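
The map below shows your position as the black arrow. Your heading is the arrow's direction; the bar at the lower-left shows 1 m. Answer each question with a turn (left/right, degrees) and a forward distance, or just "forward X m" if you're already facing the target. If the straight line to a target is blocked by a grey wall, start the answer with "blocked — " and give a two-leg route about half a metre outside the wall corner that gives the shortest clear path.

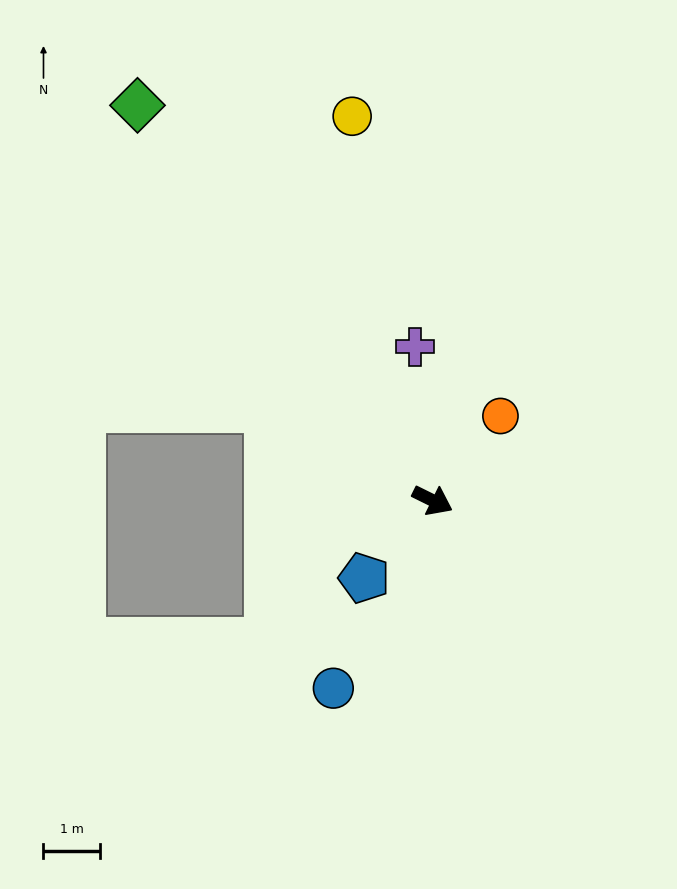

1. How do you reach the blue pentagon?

turn right 105°, forward 1.8 m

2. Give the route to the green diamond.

turn left 153°, forward 8.8 m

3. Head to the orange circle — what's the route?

turn left 78°, forward 1.9 m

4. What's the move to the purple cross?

turn left 123°, forward 2.8 m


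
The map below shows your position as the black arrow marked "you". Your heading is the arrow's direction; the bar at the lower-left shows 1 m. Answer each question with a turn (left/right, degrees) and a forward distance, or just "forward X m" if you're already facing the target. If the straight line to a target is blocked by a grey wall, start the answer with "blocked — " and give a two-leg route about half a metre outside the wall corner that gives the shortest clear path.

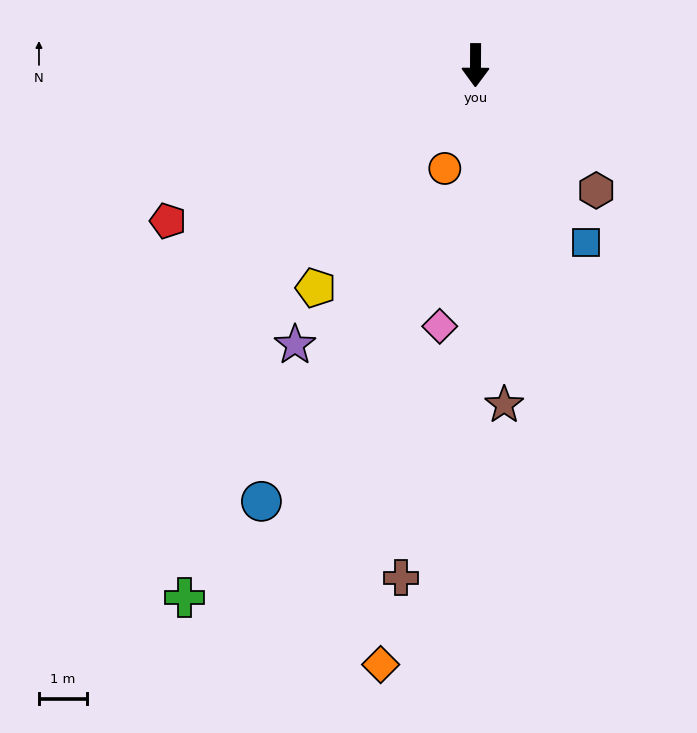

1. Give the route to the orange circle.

turn right 16°, forward 2.3 m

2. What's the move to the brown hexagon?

turn left 44°, forward 3.7 m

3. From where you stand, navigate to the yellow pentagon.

turn right 35°, forward 5.8 m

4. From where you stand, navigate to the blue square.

turn left 32°, forward 4.4 m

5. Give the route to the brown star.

turn left 5°, forward 7.2 m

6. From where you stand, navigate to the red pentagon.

turn right 63°, forward 7.3 m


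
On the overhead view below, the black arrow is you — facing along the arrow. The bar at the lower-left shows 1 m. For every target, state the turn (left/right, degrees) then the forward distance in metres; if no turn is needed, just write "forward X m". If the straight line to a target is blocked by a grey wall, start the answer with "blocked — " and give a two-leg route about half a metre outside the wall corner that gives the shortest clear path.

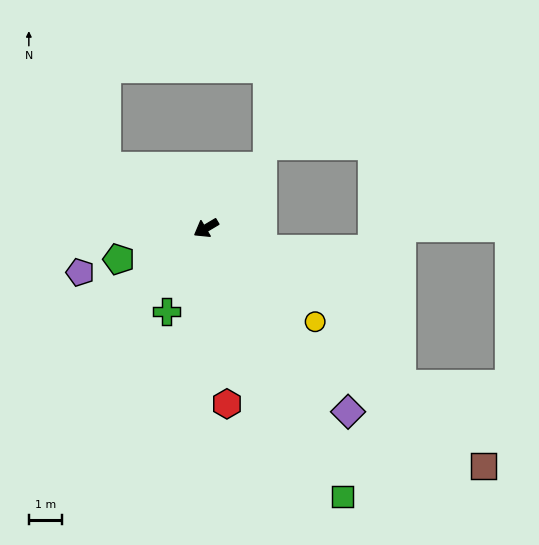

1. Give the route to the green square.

turn left 86°, forward 9.0 m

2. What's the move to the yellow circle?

turn left 109°, forward 4.3 m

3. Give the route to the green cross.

turn left 34°, forward 2.8 m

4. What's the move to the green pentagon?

turn right 11°, forward 2.8 m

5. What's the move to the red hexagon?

turn left 66°, forward 5.3 m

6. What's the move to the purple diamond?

turn left 97°, forward 7.0 m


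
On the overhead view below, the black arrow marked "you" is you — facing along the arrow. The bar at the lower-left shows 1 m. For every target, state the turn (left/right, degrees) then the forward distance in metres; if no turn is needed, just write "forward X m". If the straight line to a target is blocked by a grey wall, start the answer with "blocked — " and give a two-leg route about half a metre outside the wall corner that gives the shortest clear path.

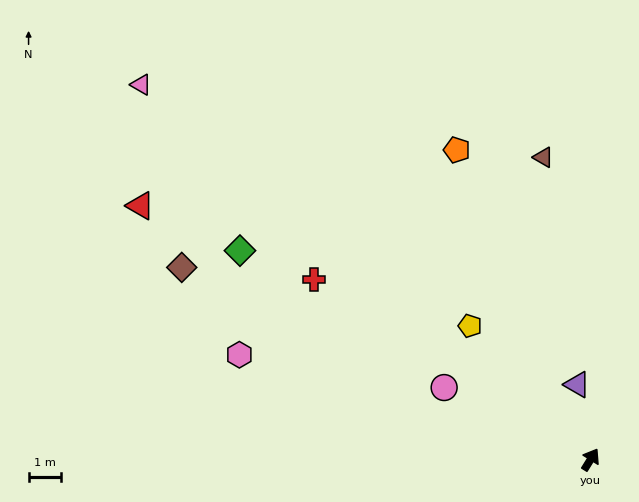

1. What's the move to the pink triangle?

turn left 82°, forward 18.0 m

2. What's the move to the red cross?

turn left 89°, forward 10.2 m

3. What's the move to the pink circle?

turn left 96°, forward 5.0 m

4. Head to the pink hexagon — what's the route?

turn left 105°, forward 11.3 m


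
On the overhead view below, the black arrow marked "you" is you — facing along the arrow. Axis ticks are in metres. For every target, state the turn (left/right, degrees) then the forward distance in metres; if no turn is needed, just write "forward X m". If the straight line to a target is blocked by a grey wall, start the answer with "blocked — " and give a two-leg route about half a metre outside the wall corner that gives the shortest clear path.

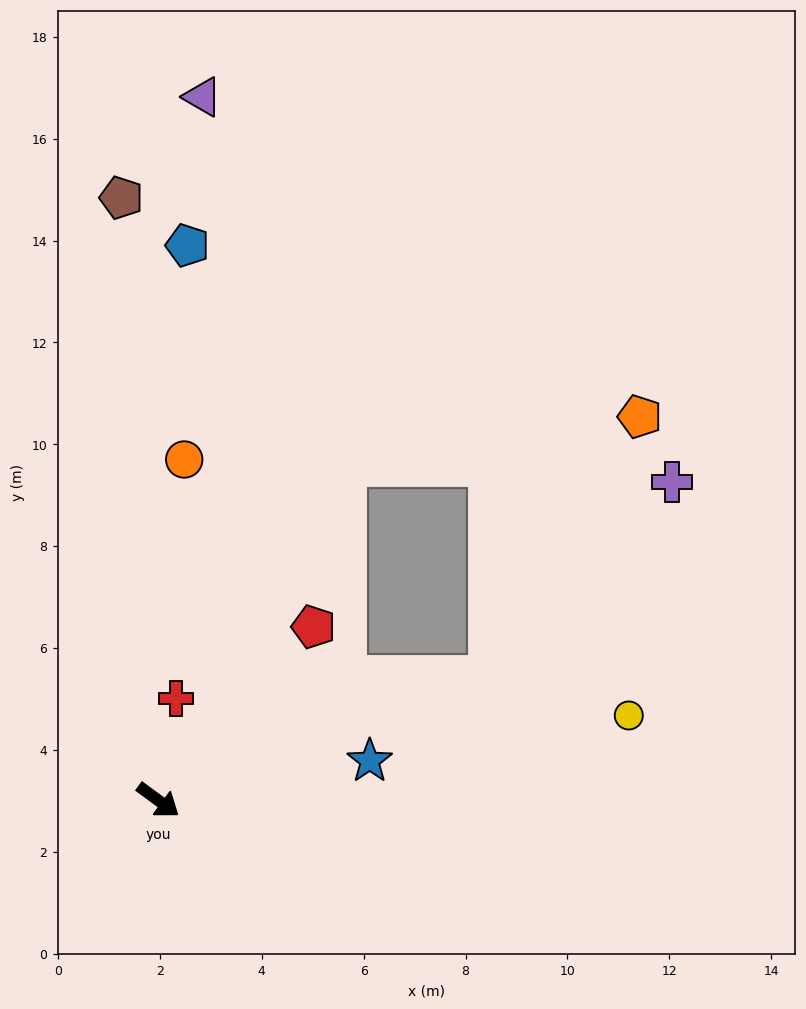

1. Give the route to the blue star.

turn left 47°, forward 4.2 m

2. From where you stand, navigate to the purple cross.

blocked — turn left 57°, forward 6.9 m, then turn left 26°, forward 5.2 m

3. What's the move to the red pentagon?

turn left 84°, forward 4.6 m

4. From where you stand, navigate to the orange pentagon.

blocked — turn left 57°, forward 6.9 m, then turn left 39°, forward 5.9 m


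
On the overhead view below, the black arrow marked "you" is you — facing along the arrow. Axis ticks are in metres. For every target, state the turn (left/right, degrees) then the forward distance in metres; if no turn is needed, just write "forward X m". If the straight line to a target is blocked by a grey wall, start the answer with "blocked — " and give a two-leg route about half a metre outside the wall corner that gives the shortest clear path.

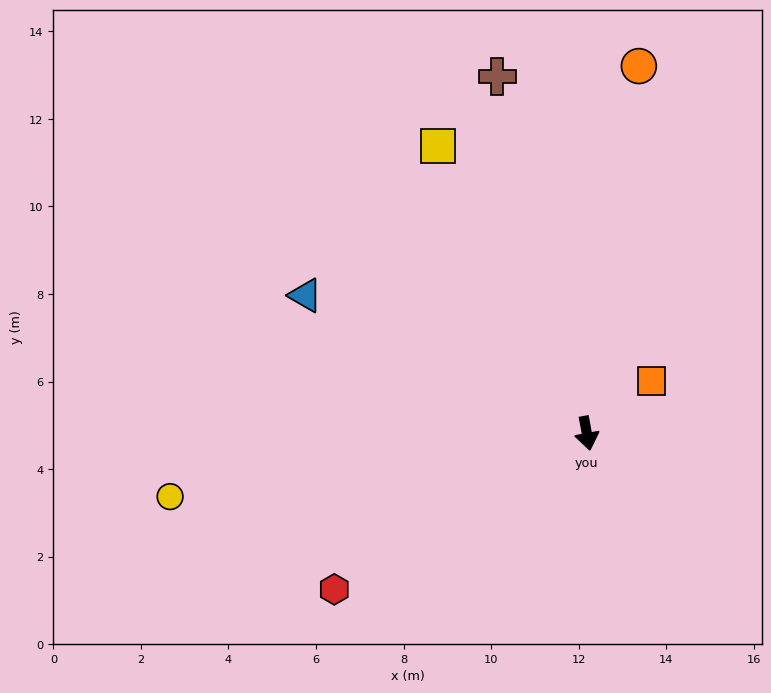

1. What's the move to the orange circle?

turn left 162°, forward 8.5 m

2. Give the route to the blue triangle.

turn right 127°, forward 7.2 m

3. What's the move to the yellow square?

turn right 163°, forward 7.4 m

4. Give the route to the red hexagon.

turn right 69°, forward 6.8 m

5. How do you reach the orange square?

turn left 118°, forward 1.9 m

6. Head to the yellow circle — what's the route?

turn right 92°, forward 9.6 m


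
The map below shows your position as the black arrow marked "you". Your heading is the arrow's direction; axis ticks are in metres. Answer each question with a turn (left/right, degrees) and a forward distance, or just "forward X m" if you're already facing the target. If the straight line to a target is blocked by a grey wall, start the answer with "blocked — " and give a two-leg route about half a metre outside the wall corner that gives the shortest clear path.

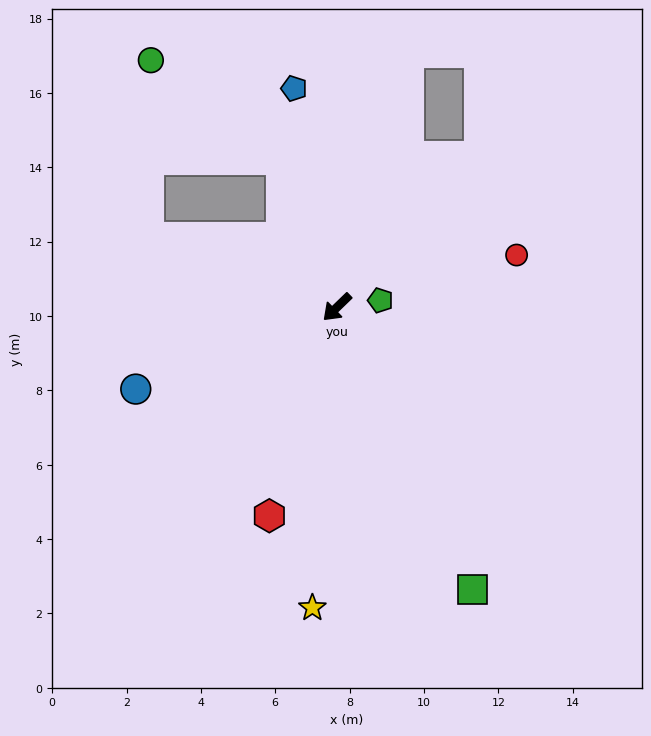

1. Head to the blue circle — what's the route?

turn right 22°, forward 5.8 m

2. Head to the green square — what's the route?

turn left 72°, forward 8.4 m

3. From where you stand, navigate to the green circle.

blocked — turn right 113°, forward 4.3 m, then turn left 32°, forward 4.4 m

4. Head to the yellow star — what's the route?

turn left 41°, forward 8.1 m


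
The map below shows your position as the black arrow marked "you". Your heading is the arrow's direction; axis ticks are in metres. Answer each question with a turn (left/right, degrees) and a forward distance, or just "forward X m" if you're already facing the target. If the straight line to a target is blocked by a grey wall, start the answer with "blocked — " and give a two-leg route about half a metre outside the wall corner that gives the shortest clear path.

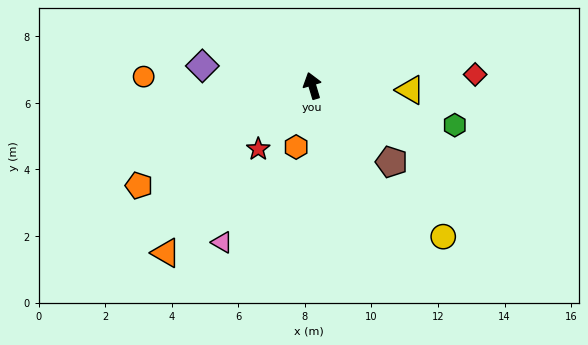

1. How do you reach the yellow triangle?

turn right 109°, forward 2.9 m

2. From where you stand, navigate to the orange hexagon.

turn left 149°, forward 1.9 m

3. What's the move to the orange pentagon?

turn left 103°, forward 6.0 m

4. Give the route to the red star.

turn left 123°, forward 2.5 m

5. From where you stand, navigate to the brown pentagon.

turn right 151°, forward 3.3 m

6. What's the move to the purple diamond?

turn left 63°, forward 3.4 m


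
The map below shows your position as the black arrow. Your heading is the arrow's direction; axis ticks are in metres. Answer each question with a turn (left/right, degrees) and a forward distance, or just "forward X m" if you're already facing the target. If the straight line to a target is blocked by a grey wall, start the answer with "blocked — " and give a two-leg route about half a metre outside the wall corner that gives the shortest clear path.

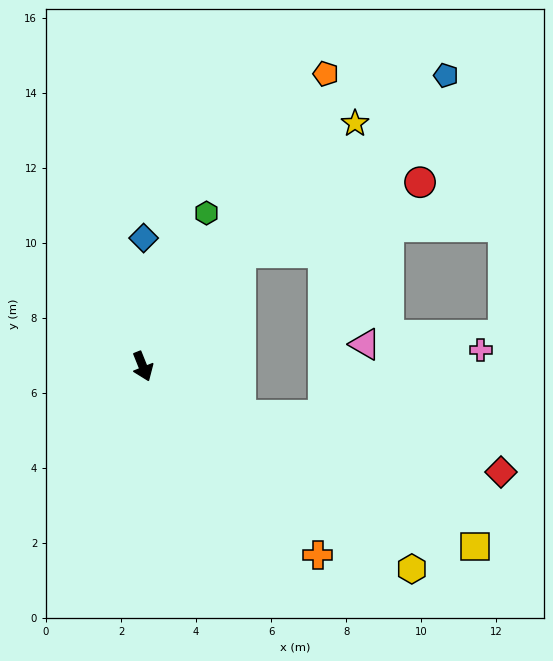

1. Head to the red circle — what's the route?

blocked — turn left 118°, forward 4.0 m, then turn right 29°, forward 5.2 m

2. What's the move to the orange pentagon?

turn left 126°, forward 9.2 m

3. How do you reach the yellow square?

turn left 40°, forward 10.1 m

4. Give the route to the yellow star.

turn left 117°, forward 8.6 m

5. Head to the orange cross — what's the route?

turn left 21°, forward 6.9 m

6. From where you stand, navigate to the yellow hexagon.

turn left 31°, forward 9.0 m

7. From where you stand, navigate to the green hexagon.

turn left 136°, forward 4.4 m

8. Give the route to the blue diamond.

turn left 158°, forward 3.4 m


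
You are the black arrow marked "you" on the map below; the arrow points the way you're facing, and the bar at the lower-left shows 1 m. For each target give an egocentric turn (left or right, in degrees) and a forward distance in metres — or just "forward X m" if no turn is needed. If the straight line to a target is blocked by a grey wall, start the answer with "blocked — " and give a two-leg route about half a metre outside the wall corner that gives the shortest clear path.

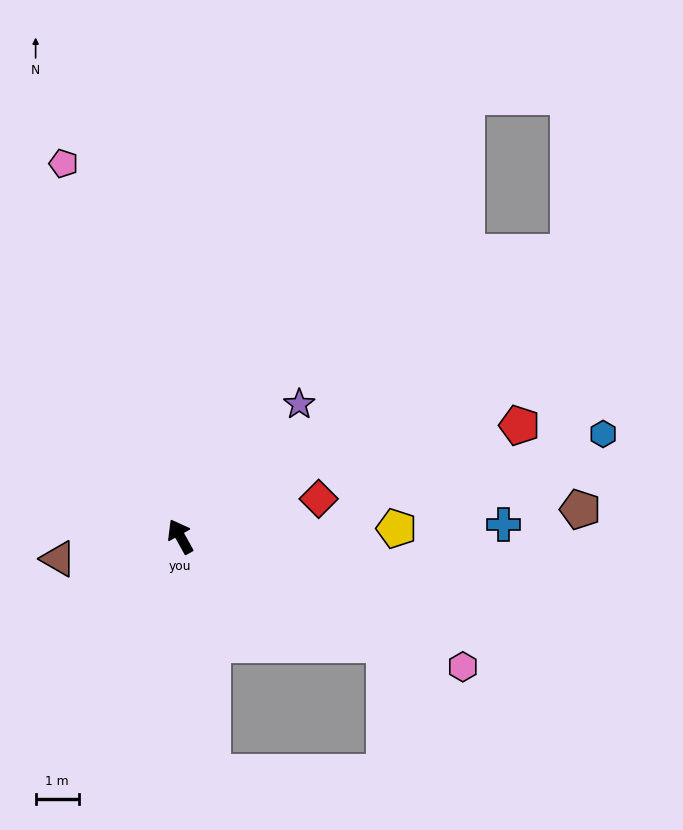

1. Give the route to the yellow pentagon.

turn right 117°, forward 5.0 m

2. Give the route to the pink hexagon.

turn right 144°, forward 7.2 m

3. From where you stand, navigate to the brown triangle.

turn left 71°, forward 2.9 m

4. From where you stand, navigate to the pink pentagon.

turn right 12°, forward 9.1 m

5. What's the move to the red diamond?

turn right 104°, forward 3.3 m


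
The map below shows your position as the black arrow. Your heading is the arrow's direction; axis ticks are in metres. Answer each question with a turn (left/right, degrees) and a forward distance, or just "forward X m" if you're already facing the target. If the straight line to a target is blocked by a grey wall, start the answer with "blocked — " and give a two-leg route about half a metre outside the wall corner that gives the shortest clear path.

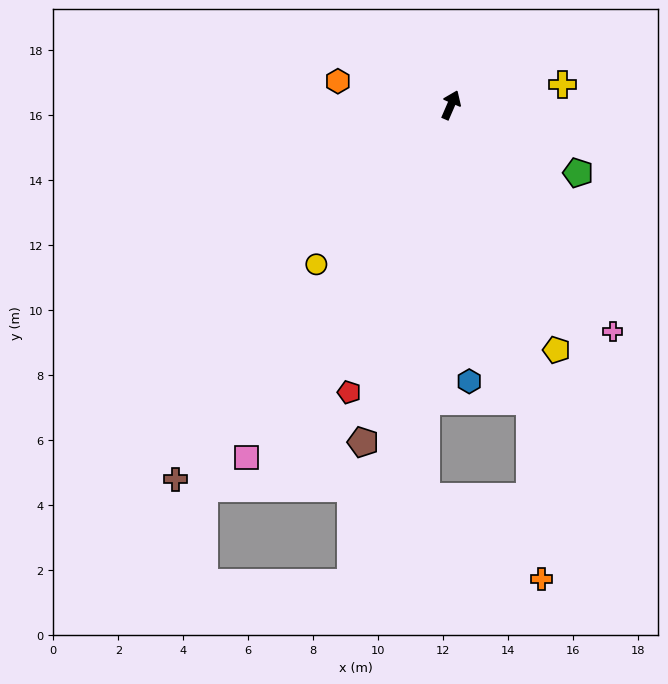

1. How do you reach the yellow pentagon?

turn right 133°, forward 8.2 m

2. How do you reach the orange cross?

blocked — turn right 142°, forward 9.4 m, then turn right 11°, forward 5.5 m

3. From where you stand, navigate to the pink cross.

turn right 121°, forward 8.6 m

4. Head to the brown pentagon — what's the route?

turn right 171°, forward 10.7 m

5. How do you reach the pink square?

turn left 173°, forward 12.5 m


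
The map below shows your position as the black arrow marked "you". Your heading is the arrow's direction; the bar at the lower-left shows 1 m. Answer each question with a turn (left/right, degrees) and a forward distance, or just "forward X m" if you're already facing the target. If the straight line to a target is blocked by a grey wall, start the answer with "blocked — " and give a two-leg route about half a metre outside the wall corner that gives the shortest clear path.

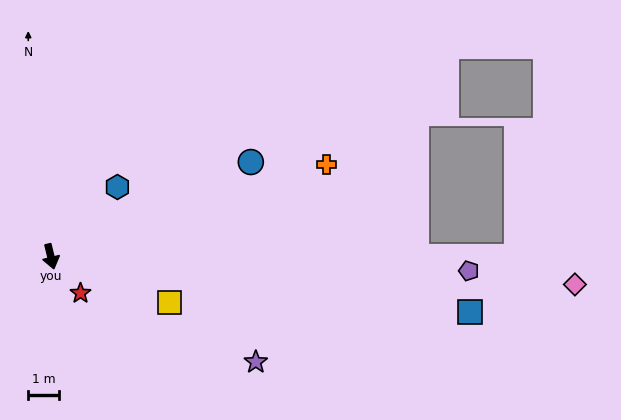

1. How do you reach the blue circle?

turn left 102°, forward 7.2 m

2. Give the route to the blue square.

turn left 69°, forward 13.8 m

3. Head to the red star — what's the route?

turn left 25°, forward 1.5 m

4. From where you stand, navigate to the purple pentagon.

turn left 74°, forward 13.6 m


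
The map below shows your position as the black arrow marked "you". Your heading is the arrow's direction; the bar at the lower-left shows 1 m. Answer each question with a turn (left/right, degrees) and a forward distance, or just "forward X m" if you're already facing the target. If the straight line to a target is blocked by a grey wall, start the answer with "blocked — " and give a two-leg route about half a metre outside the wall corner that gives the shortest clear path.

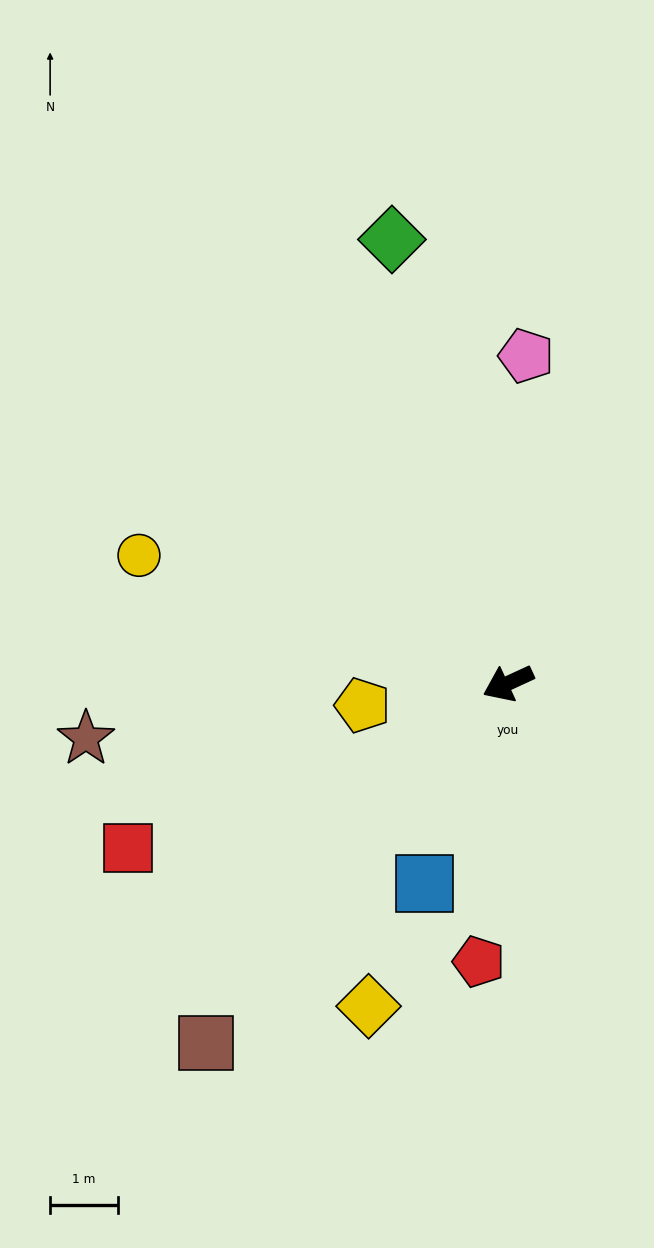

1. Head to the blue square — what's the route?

turn left 42°, forward 3.2 m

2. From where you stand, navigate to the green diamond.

turn right 100°, forward 6.8 m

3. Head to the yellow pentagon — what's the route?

turn right 16°, forward 2.2 m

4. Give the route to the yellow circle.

turn right 44°, forward 5.8 m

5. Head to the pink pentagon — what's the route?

turn right 118°, forward 4.9 m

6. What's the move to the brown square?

turn left 25°, forward 7.0 m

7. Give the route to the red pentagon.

turn left 59°, forward 4.2 m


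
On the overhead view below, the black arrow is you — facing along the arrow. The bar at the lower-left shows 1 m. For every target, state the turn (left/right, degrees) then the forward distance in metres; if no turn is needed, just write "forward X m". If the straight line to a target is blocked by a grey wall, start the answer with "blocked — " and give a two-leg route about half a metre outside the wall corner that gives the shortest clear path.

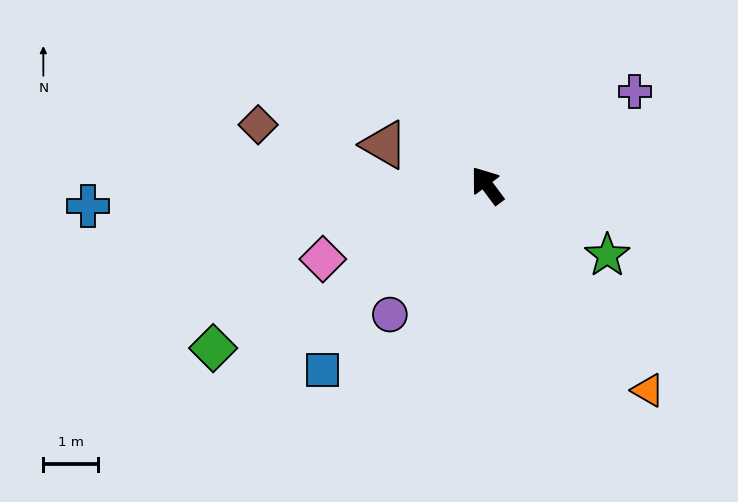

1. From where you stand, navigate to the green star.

turn right 157°, forward 2.6 m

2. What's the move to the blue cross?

turn left 56°, forward 7.4 m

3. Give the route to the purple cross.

turn right 94°, forward 3.2 m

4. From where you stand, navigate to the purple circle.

turn left 106°, forward 3.0 m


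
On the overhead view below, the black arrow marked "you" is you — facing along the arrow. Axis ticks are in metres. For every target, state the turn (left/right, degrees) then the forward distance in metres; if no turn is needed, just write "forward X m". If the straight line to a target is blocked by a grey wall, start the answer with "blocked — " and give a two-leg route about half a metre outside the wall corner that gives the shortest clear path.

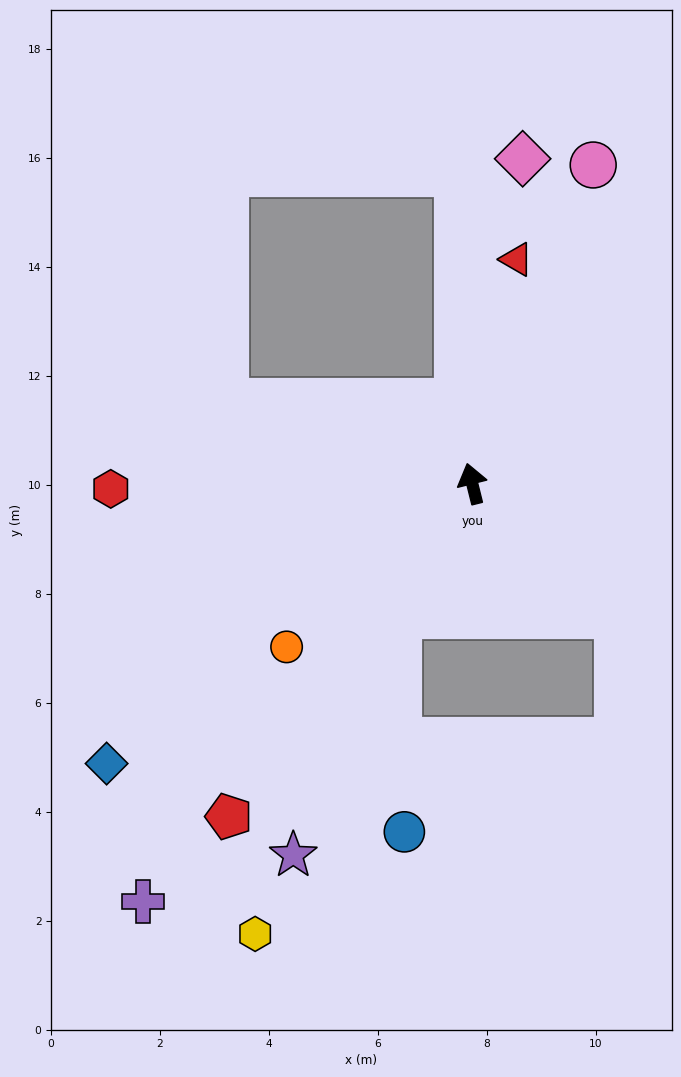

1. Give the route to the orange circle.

turn left 117°, forward 4.5 m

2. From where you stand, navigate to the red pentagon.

turn left 130°, forward 7.6 m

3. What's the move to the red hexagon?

turn left 77°, forward 6.6 m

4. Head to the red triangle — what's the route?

turn right 25°, forward 4.2 m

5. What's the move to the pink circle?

turn right 35°, forward 6.3 m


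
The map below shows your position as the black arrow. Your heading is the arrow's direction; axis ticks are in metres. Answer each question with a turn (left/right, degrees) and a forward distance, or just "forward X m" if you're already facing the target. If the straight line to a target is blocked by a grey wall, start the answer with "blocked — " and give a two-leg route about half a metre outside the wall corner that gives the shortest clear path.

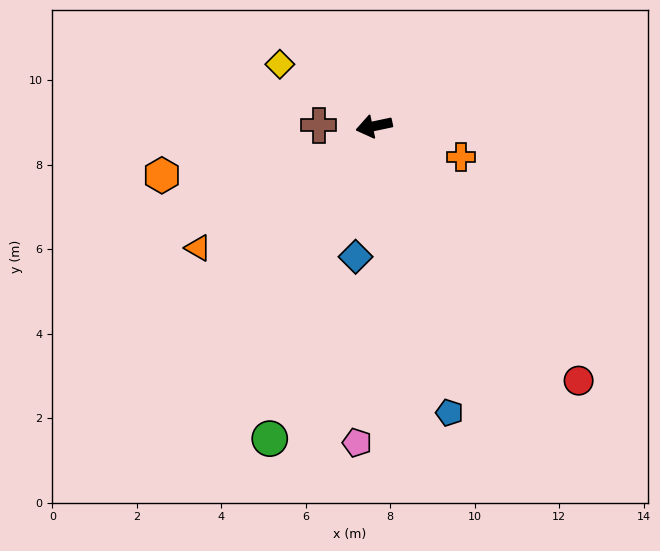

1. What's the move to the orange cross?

turn left 149°, forward 2.2 m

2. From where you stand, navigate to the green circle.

turn left 60°, forward 7.8 m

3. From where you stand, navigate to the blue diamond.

turn left 70°, forward 3.1 m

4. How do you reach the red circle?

turn left 117°, forward 7.7 m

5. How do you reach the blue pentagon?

turn left 93°, forward 7.0 m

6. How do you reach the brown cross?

turn right 13°, forward 1.3 m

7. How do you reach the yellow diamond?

turn right 45°, forward 2.7 m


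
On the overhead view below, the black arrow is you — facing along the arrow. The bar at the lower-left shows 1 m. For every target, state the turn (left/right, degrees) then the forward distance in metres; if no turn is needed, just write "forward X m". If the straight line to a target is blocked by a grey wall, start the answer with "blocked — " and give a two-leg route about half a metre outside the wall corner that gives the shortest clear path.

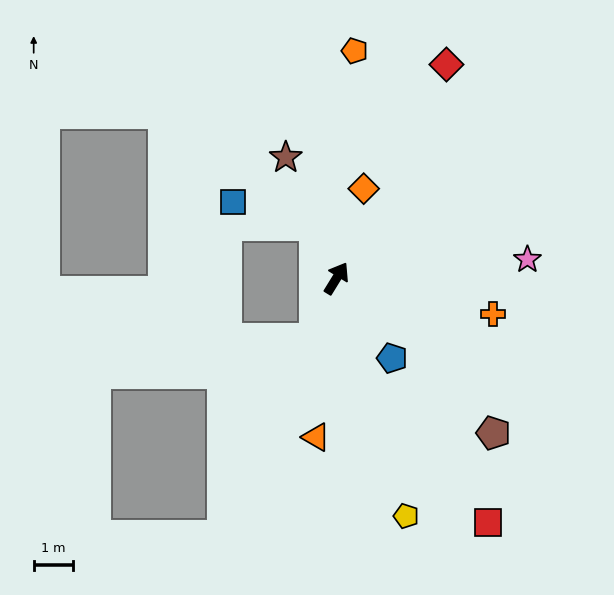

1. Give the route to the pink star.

turn right 53°, forward 4.9 m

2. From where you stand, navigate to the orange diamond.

turn left 15°, forward 2.4 m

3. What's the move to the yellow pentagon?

turn right 132°, forward 6.3 m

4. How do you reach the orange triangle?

turn right 156°, forward 4.1 m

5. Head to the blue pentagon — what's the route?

turn right 114°, forward 2.5 m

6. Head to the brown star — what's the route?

turn left 54°, forward 3.3 m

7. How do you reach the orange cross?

turn right 71°, forward 4.1 m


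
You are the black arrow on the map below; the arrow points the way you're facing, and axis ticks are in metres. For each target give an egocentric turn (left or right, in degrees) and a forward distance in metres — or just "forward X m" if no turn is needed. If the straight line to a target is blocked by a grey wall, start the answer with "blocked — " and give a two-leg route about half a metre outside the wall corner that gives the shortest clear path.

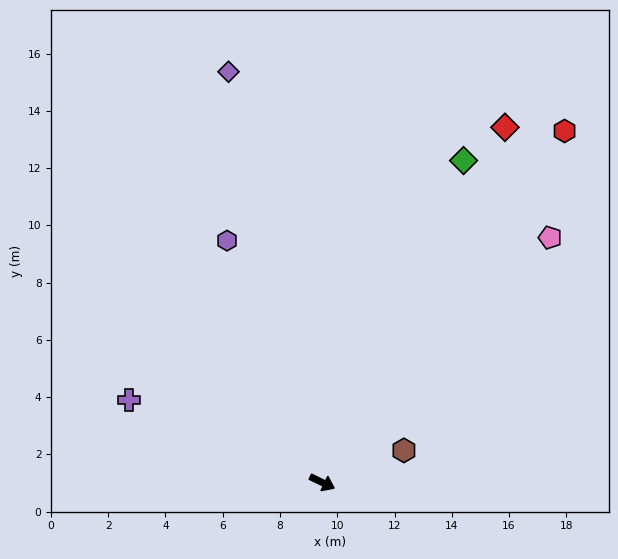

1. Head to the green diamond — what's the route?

turn left 92°, forward 12.3 m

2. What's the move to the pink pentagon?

turn left 73°, forward 11.7 m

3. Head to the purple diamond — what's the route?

turn left 129°, forward 14.7 m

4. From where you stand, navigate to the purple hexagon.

turn left 137°, forward 9.1 m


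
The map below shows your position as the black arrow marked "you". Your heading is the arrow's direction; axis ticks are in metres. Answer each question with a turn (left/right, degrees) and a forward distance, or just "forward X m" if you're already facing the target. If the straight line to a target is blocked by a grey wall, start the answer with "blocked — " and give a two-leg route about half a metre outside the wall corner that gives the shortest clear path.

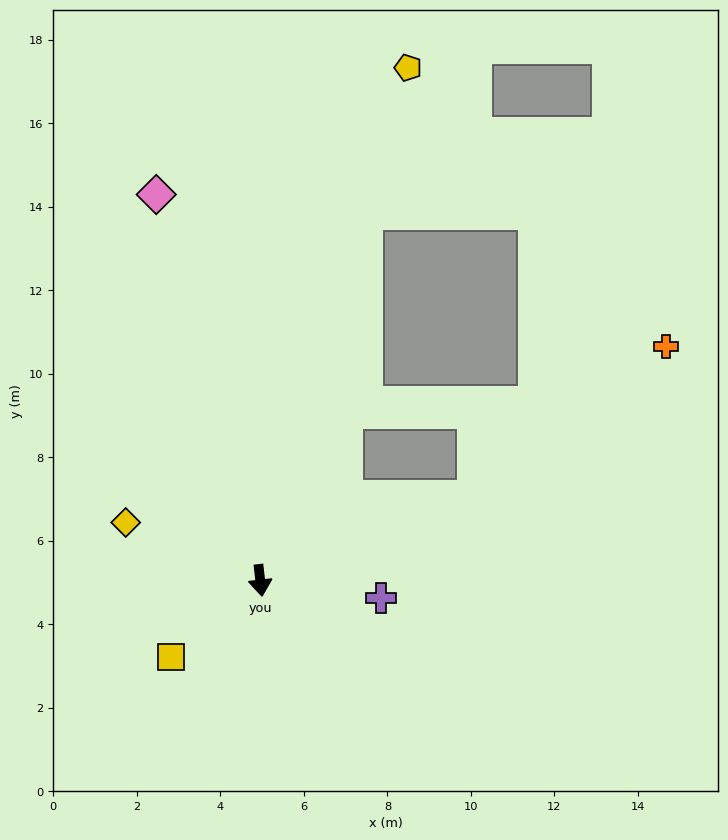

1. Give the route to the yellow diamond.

turn right 120°, forward 3.5 m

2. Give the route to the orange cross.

blocked — turn left 105°, forward 5.5 m, then turn left 17°, forward 5.8 m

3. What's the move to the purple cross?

turn left 75°, forward 2.9 m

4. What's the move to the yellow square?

turn right 56°, forward 2.8 m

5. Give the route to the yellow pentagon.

turn left 157°, forward 12.8 m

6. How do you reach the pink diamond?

turn right 171°, forward 9.6 m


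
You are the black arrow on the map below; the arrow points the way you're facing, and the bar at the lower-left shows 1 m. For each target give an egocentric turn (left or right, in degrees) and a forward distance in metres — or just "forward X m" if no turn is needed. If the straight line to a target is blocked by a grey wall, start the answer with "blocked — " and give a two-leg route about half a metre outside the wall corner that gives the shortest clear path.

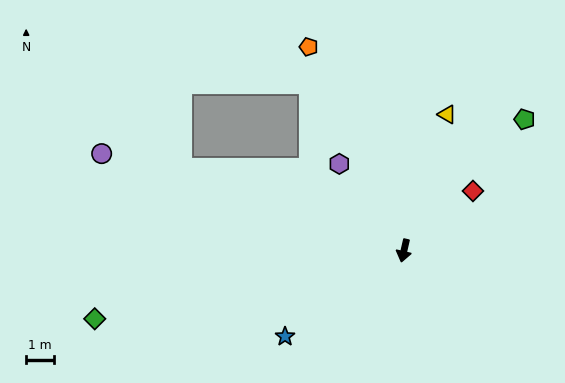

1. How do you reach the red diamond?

turn left 144°, forward 3.3 m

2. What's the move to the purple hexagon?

turn right 130°, forward 4.0 m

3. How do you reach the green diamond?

turn right 65°, forward 11.6 m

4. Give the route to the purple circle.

turn right 95°, forward 11.6 m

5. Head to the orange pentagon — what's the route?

turn right 142°, forward 8.2 m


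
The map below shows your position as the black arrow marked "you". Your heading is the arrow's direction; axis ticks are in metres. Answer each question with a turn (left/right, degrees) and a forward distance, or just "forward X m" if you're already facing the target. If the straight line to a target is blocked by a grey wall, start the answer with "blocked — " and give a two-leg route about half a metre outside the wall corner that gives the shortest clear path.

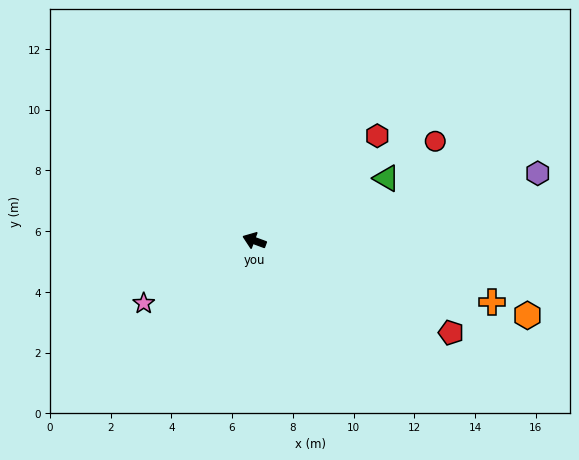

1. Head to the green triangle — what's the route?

turn right 134°, forward 4.8 m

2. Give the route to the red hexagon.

turn right 119°, forward 5.3 m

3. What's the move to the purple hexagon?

turn right 146°, forward 9.6 m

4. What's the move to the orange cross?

turn right 174°, forward 8.1 m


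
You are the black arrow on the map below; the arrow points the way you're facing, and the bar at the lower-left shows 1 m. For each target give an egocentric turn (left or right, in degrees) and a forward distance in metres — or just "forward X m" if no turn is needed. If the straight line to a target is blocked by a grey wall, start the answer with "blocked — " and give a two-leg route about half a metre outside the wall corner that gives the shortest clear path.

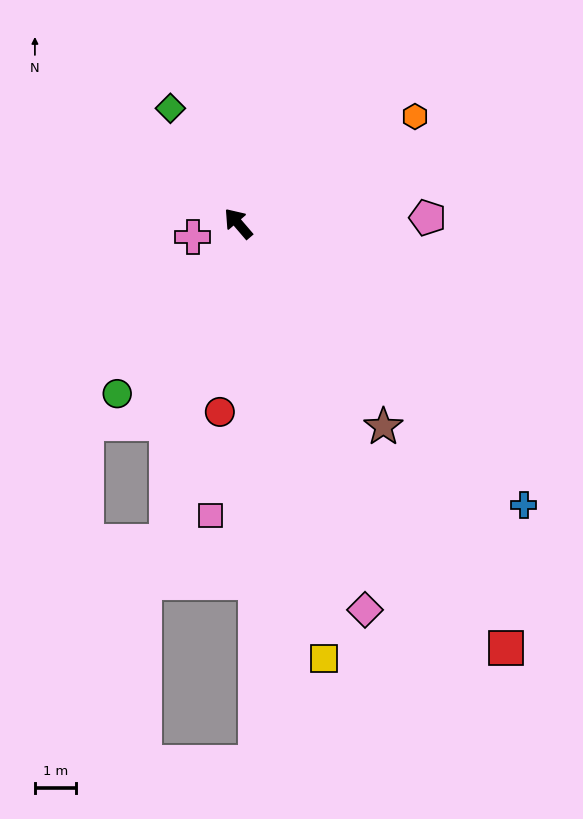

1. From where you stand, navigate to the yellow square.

turn left 151°, forward 10.9 m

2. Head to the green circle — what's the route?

turn left 104°, forward 5.1 m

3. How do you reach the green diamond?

turn right 10°, forward 3.3 m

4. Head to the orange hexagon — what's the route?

turn right 99°, forward 5.1 m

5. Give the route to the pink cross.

turn left 66°, forward 1.2 m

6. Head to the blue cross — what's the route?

turn right 175°, forward 9.8 m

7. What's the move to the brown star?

turn left 175°, forward 6.1 m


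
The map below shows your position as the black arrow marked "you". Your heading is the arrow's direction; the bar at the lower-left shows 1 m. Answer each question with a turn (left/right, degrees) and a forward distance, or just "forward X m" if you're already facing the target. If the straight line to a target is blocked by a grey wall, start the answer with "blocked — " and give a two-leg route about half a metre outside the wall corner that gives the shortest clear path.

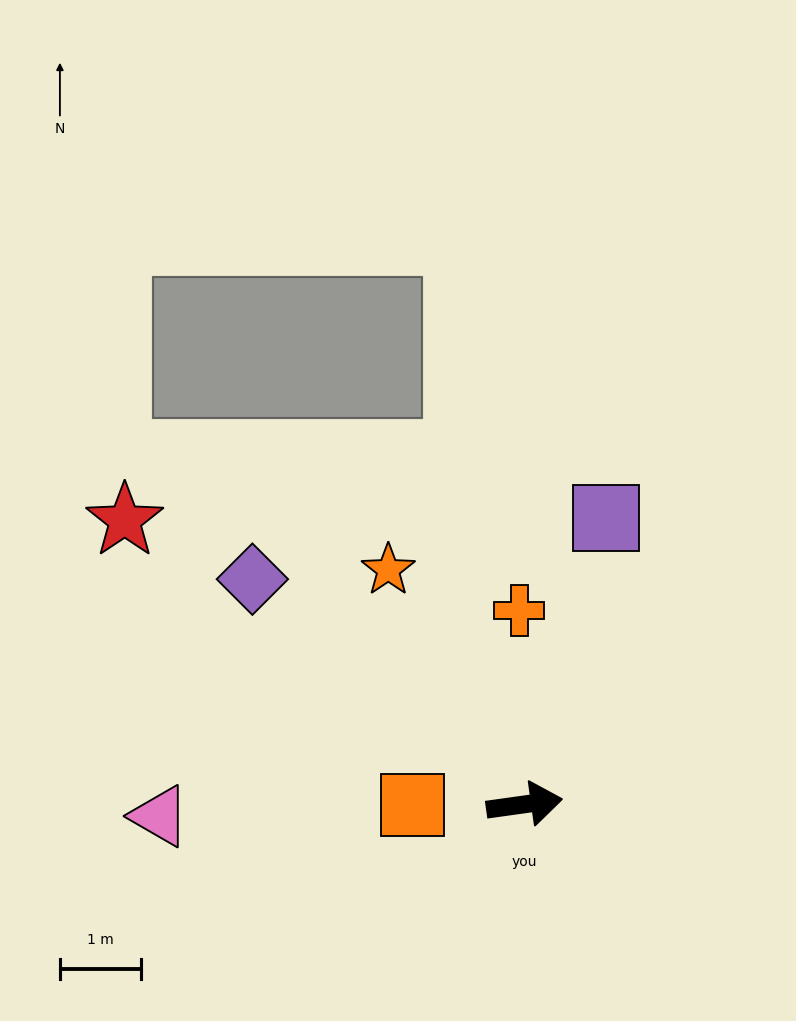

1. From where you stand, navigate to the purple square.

turn left 66°, forward 3.7 m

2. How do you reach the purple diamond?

turn left 132°, forward 4.3 m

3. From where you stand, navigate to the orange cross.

turn left 84°, forward 2.4 m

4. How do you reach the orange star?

turn left 112°, forward 3.3 m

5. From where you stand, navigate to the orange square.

turn left 172°, forward 1.4 m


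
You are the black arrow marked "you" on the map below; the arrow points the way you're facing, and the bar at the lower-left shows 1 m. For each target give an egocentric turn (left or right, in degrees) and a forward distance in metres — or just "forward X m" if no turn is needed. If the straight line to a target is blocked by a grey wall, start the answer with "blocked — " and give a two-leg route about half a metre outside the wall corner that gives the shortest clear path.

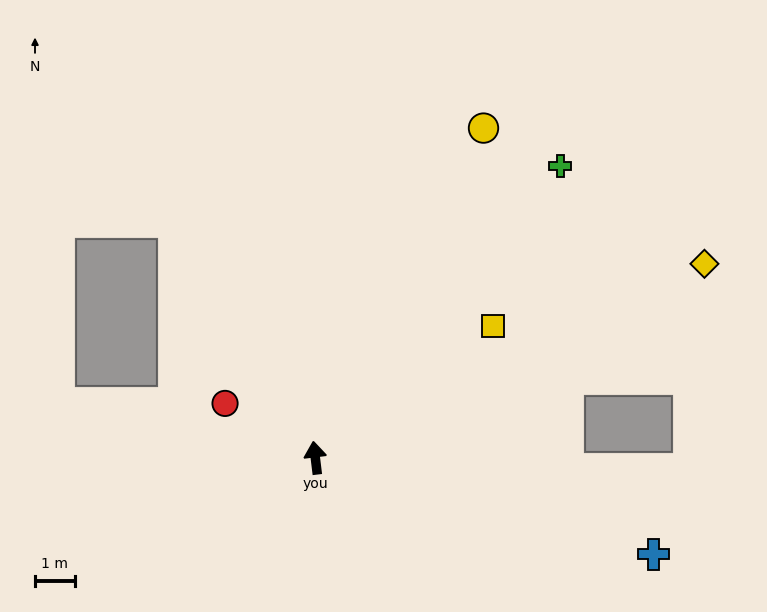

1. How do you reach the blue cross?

turn right 113°, forward 8.9 m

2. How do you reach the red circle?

turn left 52°, forward 2.7 m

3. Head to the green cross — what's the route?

turn right 47°, forward 9.6 m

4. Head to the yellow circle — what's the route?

turn right 34°, forward 9.3 m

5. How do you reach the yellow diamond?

turn right 70°, forward 10.9 m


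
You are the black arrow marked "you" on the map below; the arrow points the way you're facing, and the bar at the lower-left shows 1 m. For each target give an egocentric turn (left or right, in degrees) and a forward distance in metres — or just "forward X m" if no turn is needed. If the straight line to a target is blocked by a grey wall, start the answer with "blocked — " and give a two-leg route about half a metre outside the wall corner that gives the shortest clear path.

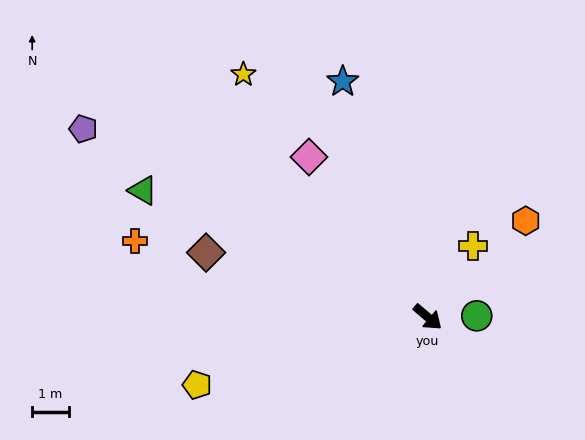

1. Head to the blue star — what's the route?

turn left 150°, forward 6.8 m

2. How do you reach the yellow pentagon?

turn right 123°, forward 6.5 m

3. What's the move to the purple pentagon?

turn right 168°, forward 10.6 m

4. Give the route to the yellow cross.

turn left 98°, forward 2.3 m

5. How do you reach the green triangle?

turn right 164°, forward 8.5 m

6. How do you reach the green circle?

turn left 42°, forward 1.3 m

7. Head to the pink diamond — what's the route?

turn left 167°, forward 5.4 m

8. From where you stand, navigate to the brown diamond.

turn right 156°, forward 6.3 m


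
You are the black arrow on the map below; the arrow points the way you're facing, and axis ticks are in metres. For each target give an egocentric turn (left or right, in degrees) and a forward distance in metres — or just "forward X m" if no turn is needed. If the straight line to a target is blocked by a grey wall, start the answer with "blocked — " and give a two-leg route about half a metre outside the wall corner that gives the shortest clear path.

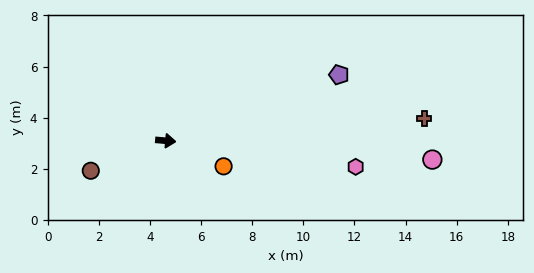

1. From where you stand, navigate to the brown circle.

turn right 153°, forward 3.2 m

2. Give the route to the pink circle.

forward 10.5 m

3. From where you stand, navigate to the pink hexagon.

turn right 3°, forward 7.5 m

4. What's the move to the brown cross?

turn left 10°, forward 10.1 m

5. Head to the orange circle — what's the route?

turn right 19°, forward 2.5 m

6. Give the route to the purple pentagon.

turn left 26°, forward 7.3 m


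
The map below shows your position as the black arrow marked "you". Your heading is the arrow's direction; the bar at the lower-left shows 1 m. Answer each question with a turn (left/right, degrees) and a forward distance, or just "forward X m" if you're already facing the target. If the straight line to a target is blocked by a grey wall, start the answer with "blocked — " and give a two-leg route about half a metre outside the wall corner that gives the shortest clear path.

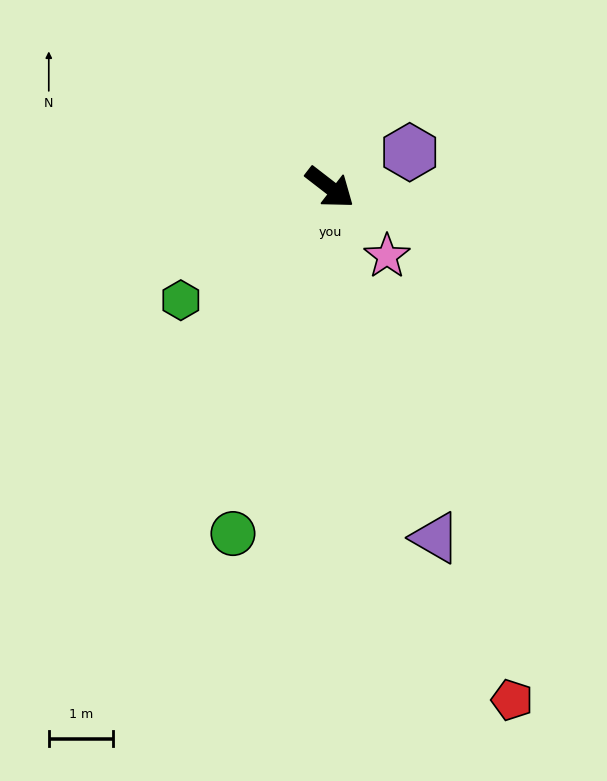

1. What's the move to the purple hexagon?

turn left 62°, forward 1.4 m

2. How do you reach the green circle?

turn right 68°, forward 5.6 m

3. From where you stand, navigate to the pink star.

turn right 13°, forward 1.4 m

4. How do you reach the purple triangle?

turn right 36°, forward 5.7 m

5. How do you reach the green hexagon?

turn right 105°, forward 2.9 m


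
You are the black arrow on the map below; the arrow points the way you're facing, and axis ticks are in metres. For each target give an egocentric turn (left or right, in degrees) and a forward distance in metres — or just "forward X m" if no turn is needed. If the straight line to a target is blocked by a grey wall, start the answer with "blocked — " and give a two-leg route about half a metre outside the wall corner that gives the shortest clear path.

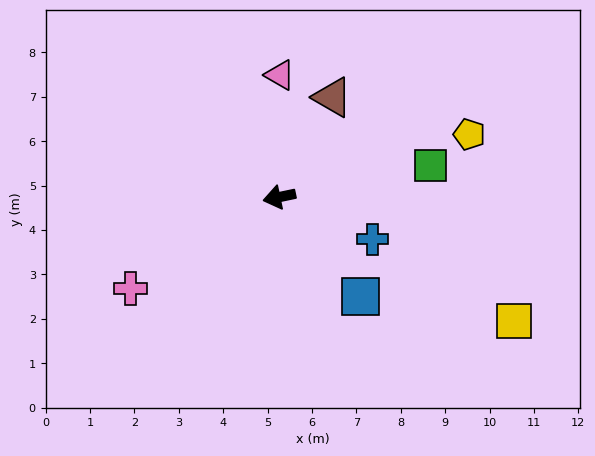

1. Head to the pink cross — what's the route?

turn left 20°, forward 3.9 m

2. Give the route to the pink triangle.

turn right 102°, forward 2.7 m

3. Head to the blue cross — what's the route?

turn left 144°, forward 2.3 m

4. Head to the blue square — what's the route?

turn left 117°, forward 2.9 m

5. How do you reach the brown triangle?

turn right 130°, forward 2.5 m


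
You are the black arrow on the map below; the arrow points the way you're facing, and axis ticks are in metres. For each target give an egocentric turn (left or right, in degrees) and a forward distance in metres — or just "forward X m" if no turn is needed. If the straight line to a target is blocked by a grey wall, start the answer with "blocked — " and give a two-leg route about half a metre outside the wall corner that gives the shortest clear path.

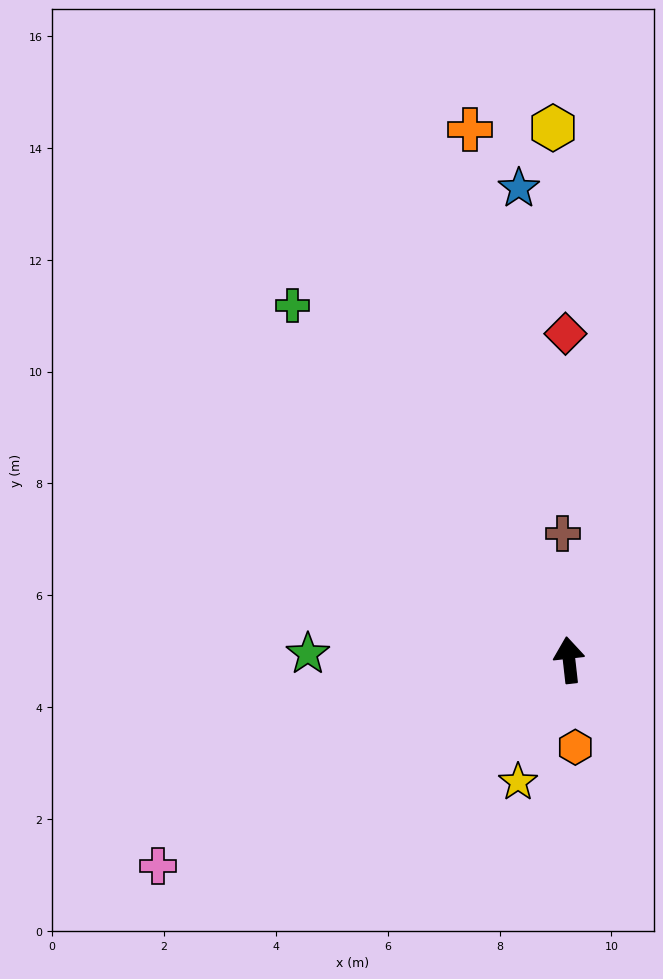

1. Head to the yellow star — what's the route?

turn left 151°, forward 2.4 m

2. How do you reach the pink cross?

turn left 110°, forward 8.2 m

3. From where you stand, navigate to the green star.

turn left 82°, forward 4.7 m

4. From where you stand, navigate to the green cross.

turn left 32°, forward 8.0 m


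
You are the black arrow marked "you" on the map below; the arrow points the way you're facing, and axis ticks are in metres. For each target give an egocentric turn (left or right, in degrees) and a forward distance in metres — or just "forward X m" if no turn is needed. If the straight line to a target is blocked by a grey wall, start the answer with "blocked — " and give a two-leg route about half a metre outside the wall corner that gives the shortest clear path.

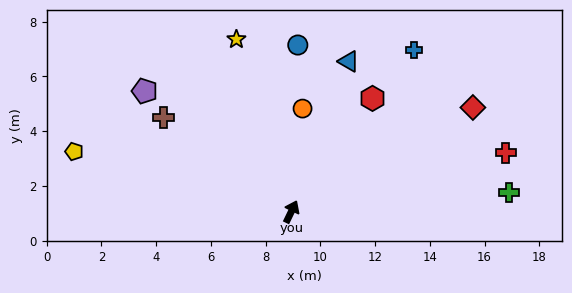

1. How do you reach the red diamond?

turn right 34°, forward 7.7 m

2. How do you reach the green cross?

turn right 59°, forward 8.0 m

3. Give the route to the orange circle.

turn left 20°, forward 3.8 m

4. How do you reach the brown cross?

turn left 79°, forward 5.8 m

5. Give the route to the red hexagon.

turn right 10°, forward 5.1 m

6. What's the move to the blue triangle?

turn left 5°, forward 5.9 m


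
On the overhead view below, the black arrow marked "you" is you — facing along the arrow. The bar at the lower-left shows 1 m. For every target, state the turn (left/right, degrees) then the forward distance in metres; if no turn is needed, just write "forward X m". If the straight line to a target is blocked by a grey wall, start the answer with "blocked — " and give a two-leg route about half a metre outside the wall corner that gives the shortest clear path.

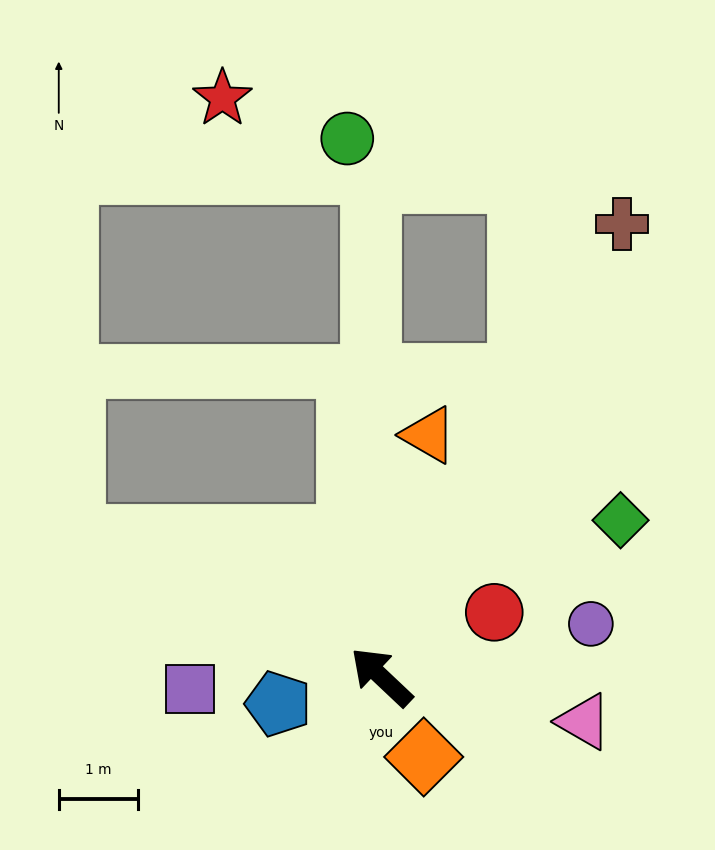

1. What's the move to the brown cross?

turn right 75°, forward 6.4 m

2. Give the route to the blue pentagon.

turn left 58°, forward 1.3 m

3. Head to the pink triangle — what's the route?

turn right 149°, forward 2.6 m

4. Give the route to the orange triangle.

turn right 58°, forward 3.1 m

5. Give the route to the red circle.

turn right 107°, forward 1.6 m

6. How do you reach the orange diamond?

turn left 161°, forward 1.1 m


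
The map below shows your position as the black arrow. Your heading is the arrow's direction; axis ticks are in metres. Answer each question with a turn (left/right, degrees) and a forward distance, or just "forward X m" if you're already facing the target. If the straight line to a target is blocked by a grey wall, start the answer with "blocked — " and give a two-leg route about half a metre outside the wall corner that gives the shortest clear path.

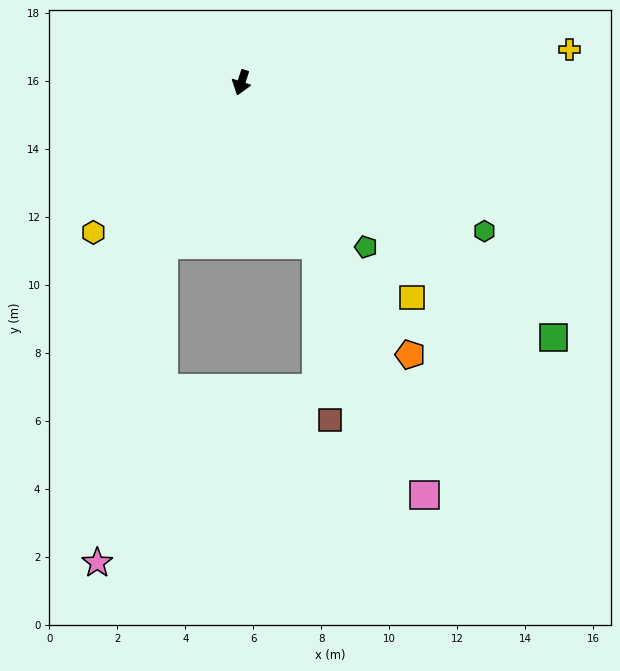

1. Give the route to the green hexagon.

turn left 76°, forward 8.4 m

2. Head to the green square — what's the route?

turn left 69°, forward 11.9 m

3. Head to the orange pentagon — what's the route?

turn left 50°, forward 9.4 m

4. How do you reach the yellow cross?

turn left 114°, forward 9.7 m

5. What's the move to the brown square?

blocked — turn left 43°, forward 5.3 m, then turn right 21°, forward 5.2 m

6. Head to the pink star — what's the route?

blocked — turn right 8°, forward 5.3 m, then turn left 14°, forward 9.6 m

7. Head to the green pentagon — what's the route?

turn left 55°, forward 6.1 m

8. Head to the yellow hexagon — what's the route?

turn right 27°, forward 6.2 m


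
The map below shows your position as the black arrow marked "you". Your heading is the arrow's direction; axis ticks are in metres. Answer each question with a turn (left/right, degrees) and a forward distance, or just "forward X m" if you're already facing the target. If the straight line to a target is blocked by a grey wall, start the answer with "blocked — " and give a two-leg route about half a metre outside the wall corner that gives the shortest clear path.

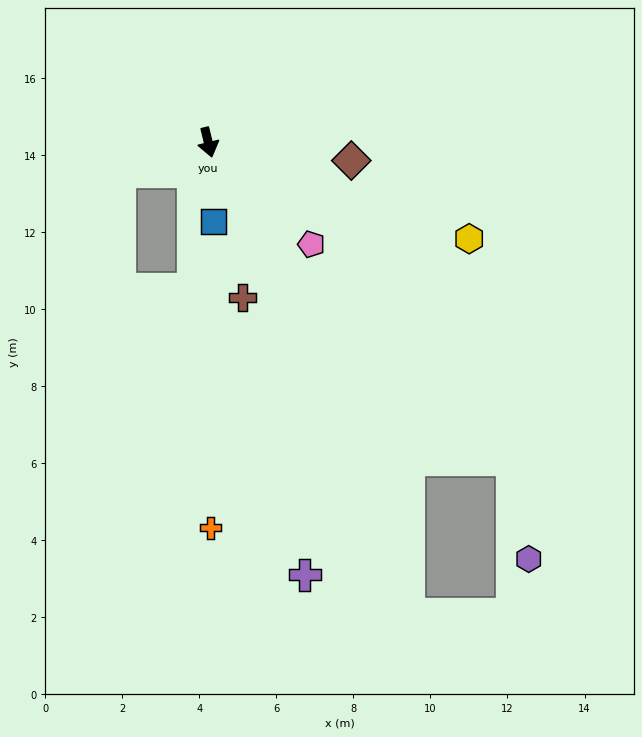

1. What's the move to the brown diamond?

turn left 69°, forward 3.7 m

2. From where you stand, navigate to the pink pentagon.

turn left 32°, forward 3.8 m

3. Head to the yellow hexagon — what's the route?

turn left 56°, forward 7.2 m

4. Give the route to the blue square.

turn right 10°, forward 2.1 m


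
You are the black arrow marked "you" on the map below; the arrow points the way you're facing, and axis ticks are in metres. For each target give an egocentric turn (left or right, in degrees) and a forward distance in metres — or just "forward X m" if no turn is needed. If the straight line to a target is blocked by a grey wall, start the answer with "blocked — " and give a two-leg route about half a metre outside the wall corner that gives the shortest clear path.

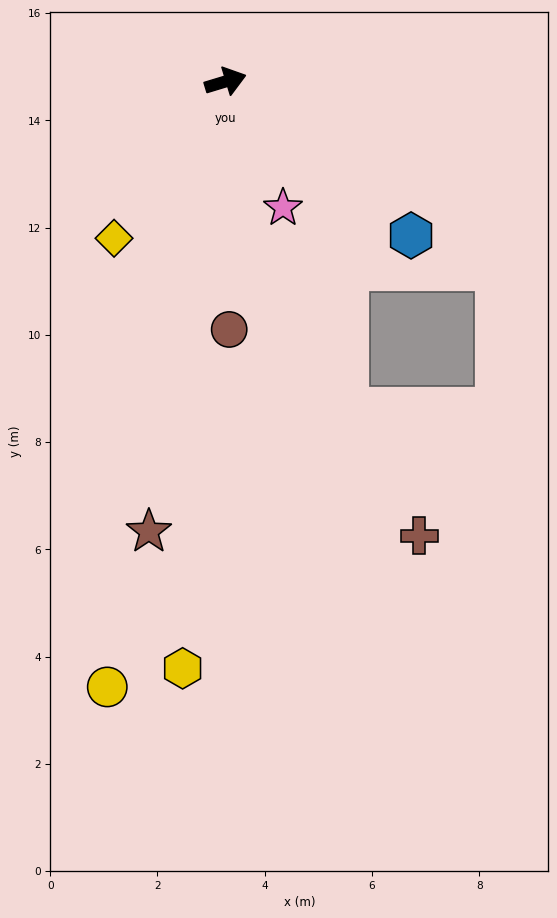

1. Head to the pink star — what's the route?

turn right 82°, forward 2.6 m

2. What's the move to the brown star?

turn right 117°, forward 8.5 m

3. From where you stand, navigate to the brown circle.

turn right 106°, forward 4.6 m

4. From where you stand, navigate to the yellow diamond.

turn right 142°, forward 3.6 m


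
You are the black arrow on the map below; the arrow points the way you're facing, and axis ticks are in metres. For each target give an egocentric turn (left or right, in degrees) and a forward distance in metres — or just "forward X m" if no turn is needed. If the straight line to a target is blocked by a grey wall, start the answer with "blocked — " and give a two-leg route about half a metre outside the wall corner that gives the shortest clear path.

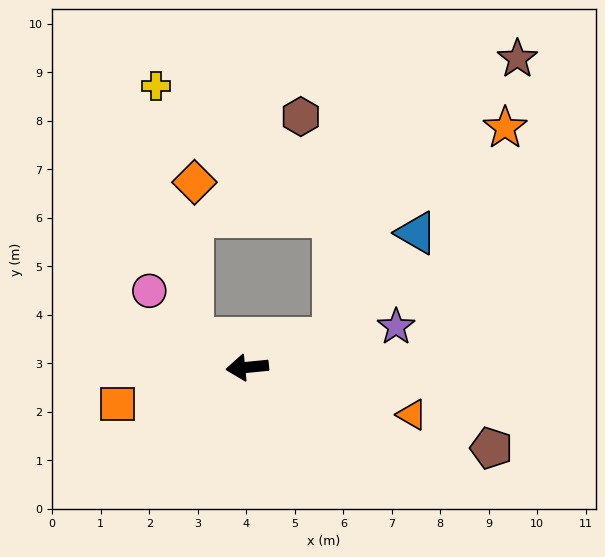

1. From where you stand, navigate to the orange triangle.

turn left 158°, forward 3.5 m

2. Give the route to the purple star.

turn right 170°, forward 3.2 m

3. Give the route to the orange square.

turn left 10°, forward 2.8 m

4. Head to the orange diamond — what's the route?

blocked — turn right 34°, forward 1.3 m, then turn right 62°, forward 3.2 m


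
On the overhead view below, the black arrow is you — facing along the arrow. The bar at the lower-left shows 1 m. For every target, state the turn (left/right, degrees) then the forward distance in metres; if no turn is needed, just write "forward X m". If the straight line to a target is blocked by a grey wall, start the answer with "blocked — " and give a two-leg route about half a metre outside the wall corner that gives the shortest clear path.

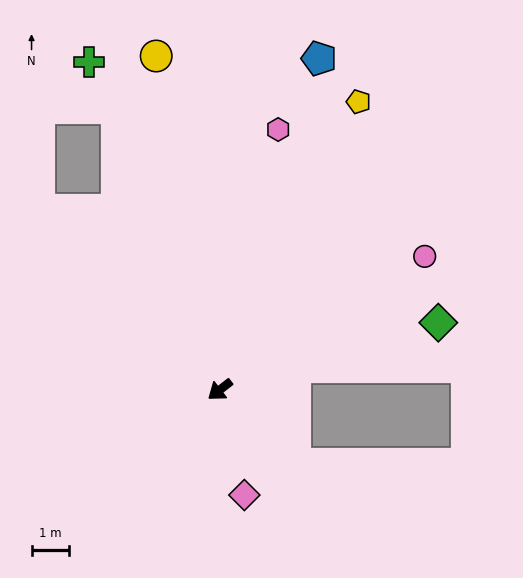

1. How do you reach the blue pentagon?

turn right 144°, forward 9.3 m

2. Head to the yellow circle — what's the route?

turn right 117°, forward 9.2 m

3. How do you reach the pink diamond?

turn left 65°, forward 2.9 m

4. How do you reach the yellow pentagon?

turn right 154°, forward 8.6 m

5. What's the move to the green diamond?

turn left 159°, forward 6.2 m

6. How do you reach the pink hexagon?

turn right 140°, forward 7.2 m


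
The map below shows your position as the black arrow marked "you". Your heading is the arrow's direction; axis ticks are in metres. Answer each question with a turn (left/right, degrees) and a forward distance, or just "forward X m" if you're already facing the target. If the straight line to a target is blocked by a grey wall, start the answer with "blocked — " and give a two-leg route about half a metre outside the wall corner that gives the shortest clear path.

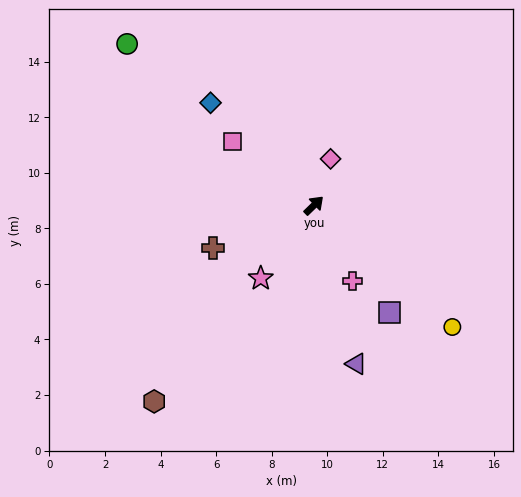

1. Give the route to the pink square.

turn left 98°, forward 3.7 m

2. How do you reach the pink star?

turn right 170°, forward 3.2 m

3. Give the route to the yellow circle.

turn right 85°, forward 6.6 m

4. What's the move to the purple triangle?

turn right 119°, forward 5.9 m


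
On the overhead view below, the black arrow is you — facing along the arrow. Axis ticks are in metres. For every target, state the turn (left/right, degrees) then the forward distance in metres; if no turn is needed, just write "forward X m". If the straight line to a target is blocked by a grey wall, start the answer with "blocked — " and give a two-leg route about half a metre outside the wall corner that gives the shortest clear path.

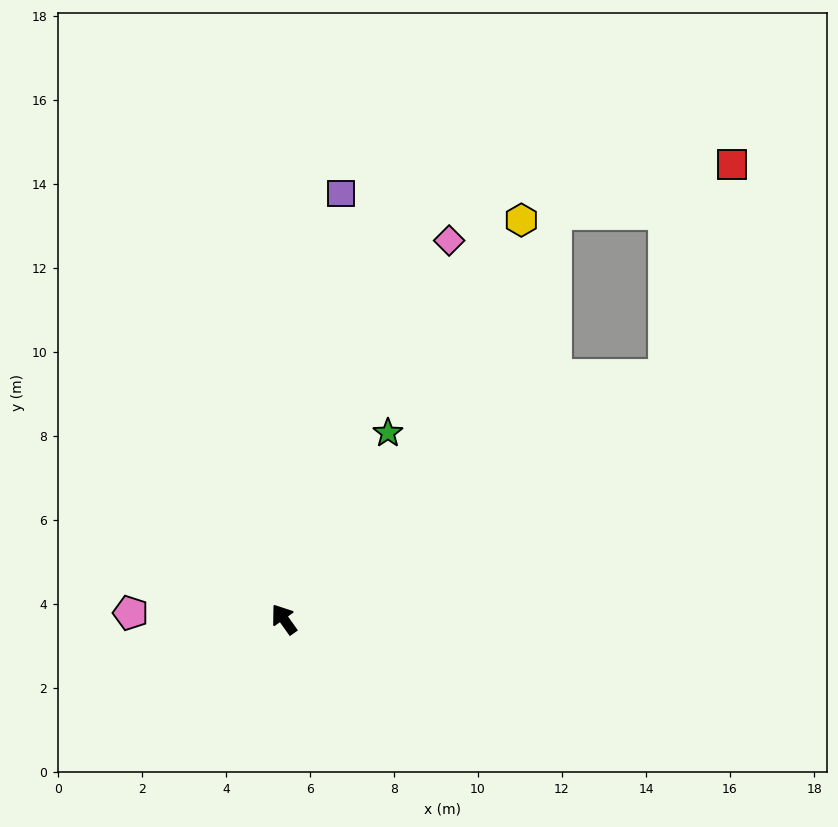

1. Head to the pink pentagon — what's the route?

turn left 52°, forward 3.7 m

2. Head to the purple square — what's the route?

turn right 43°, forward 10.2 m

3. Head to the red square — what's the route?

blocked — turn right 93°, forward 10.8 m, then turn left 40°, forward 5.3 m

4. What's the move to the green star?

turn right 65°, forward 5.1 m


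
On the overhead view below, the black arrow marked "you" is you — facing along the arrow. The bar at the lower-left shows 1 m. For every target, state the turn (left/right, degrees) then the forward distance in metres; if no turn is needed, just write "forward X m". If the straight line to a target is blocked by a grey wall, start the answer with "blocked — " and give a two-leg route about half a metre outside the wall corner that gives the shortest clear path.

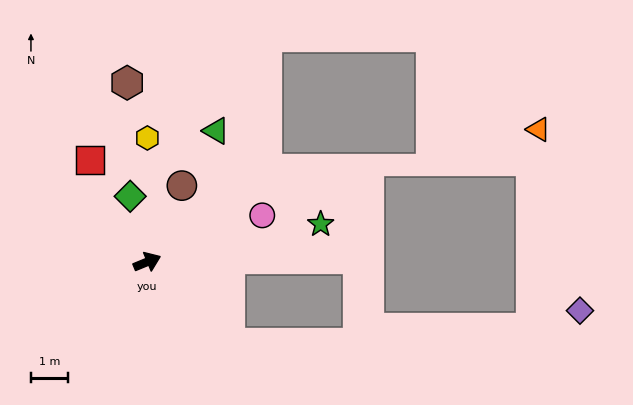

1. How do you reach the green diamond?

turn left 82°, forward 1.8 m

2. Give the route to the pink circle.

forward 3.4 m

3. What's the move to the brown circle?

turn left 43°, forward 2.3 m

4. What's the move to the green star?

turn right 10°, forward 4.8 m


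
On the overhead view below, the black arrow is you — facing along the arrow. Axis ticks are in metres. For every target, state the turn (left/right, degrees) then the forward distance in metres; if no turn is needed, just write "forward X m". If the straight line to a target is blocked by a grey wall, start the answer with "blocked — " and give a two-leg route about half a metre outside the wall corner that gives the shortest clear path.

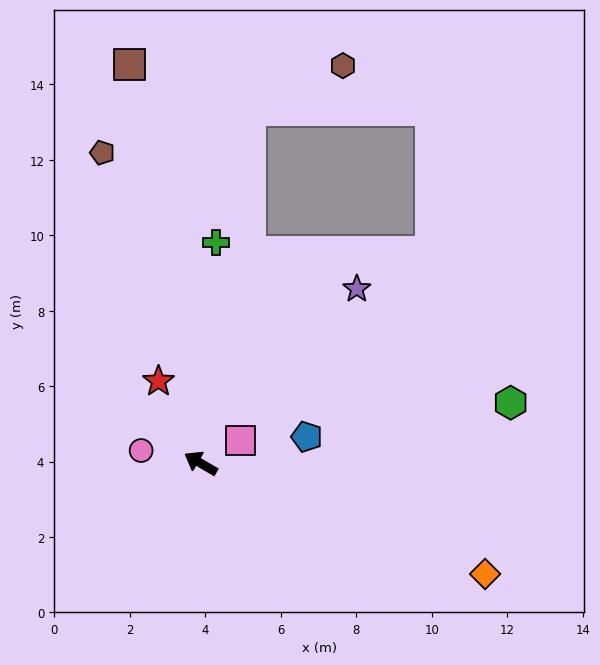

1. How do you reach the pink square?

turn right 120°, forward 1.2 m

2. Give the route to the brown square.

turn right 49°, forward 10.7 m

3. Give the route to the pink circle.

turn left 18°, forward 1.6 m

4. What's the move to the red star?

turn right 32°, forward 2.4 m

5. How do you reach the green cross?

turn right 64°, forward 5.9 m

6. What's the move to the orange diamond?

turn right 171°, forward 8.1 m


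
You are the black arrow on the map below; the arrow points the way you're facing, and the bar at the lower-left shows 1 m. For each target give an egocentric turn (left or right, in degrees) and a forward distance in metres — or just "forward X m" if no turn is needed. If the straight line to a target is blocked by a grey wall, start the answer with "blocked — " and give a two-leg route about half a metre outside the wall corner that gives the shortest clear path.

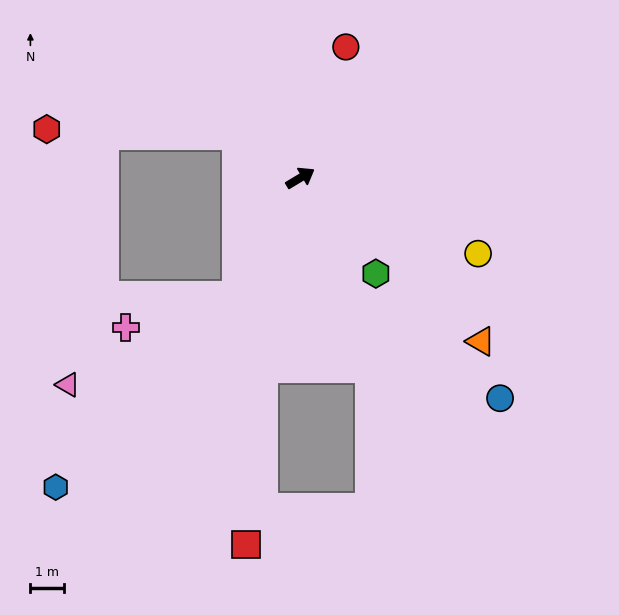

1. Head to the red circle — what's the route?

turn left 40°, forward 4.1 m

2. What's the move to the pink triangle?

blocked — turn right 150°, forward 3.9 m, then turn right 33°, forward 5.6 m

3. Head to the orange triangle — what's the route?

turn right 73°, forward 7.1 m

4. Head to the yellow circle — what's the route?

turn right 54°, forward 5.7 m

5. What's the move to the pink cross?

blocked — turn right 150°, forward 3.9 m, then turn right 45°, forward 3.4 m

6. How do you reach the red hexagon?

blocked — turn left 115°, forward 2.3 m, then turn left 32°, forward 5.6 m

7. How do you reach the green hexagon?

turn right 83°, forward 3.6 m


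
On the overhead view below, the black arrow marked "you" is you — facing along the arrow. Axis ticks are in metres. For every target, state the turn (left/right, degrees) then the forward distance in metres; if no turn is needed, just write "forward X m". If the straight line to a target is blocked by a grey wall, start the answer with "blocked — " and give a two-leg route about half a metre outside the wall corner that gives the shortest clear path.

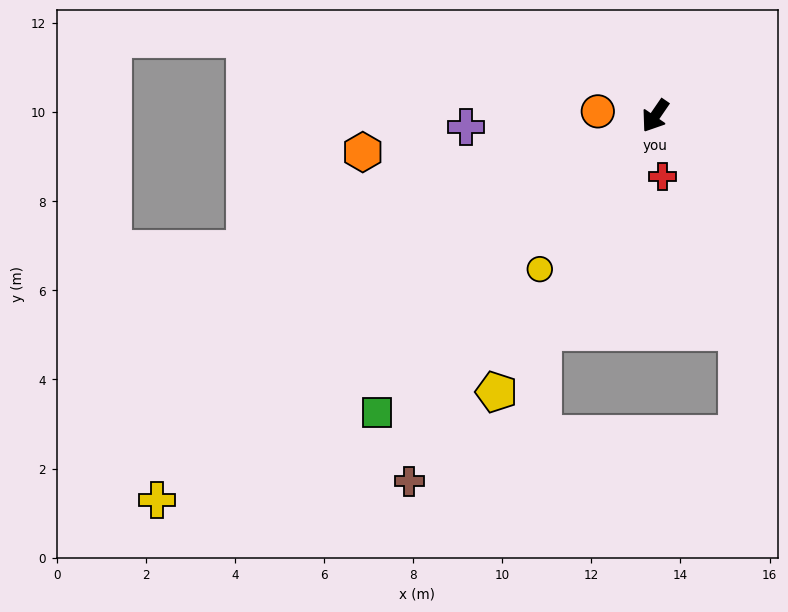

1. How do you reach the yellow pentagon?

turn left 5°, forward 7.1 m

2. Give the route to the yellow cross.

turn right 18°, forward 14.1 m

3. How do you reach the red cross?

turn left 41°, forward 1.4 m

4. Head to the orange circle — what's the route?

turn right 60°, forward 1.3 m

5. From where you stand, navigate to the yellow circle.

turn right 2°, forward 4.3 m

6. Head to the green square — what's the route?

turn right 9°, forward 9.1 m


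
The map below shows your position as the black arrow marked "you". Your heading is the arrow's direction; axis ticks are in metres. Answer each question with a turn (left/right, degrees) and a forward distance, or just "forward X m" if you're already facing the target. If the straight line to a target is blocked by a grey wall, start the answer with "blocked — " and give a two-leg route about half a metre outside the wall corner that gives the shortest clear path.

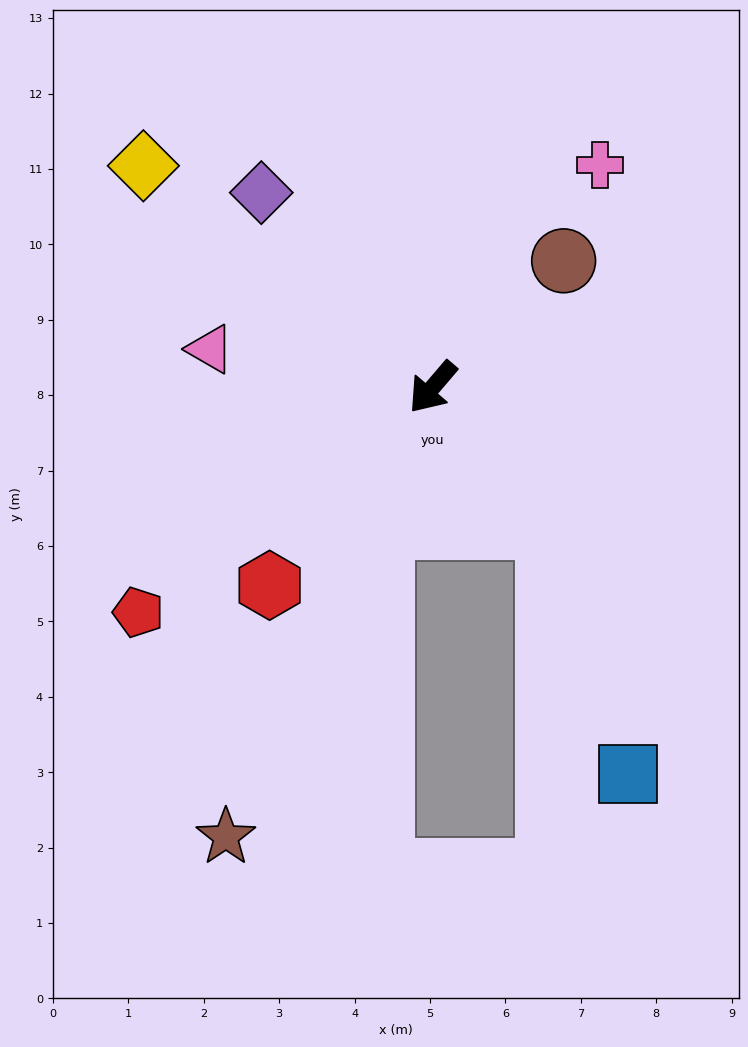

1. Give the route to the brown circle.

turn left 174°, forward 2.4 m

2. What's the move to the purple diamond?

turn right 98°, forward 3.4 m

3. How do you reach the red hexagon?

forward 3.4 m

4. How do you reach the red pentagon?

turn right 12°, forward 4.9 m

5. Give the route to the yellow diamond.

turn right 87°, forward 4.8 m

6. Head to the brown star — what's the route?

turn left 16°, forward 6.6 m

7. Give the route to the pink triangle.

turn right 59°, forward 3.0 m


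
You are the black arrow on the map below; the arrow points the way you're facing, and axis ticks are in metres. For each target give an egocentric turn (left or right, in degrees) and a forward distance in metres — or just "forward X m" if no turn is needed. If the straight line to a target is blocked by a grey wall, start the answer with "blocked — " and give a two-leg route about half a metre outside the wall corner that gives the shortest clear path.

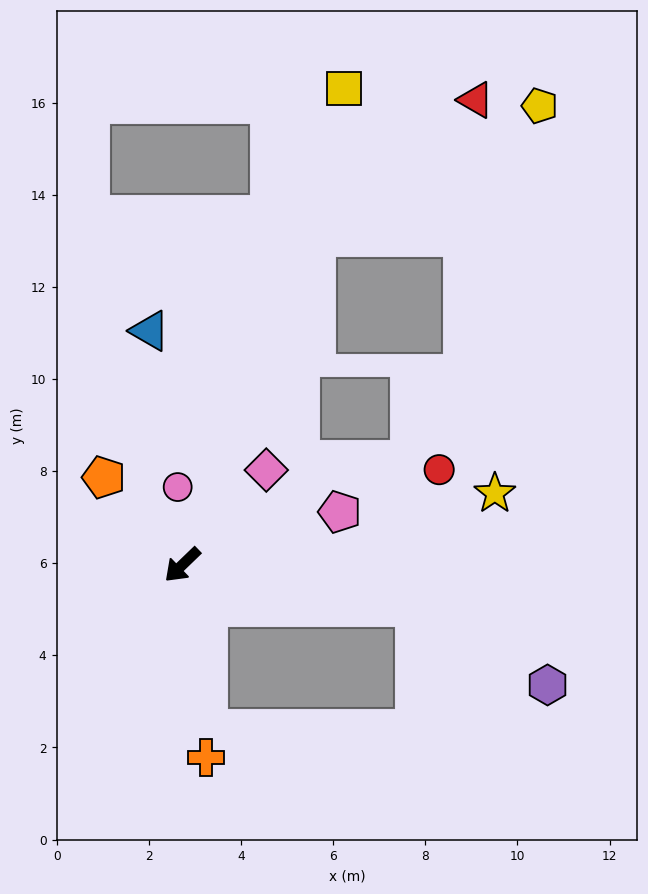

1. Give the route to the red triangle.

blocked — turn right 156°, forward 7.7 m, then turn right 27°, forward 4.6 m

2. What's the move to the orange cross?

turn left 53°, forward 4.2 m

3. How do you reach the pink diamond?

turn right 175°, forward 2.8 m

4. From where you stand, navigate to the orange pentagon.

turn right 92°, forward 2.6 m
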